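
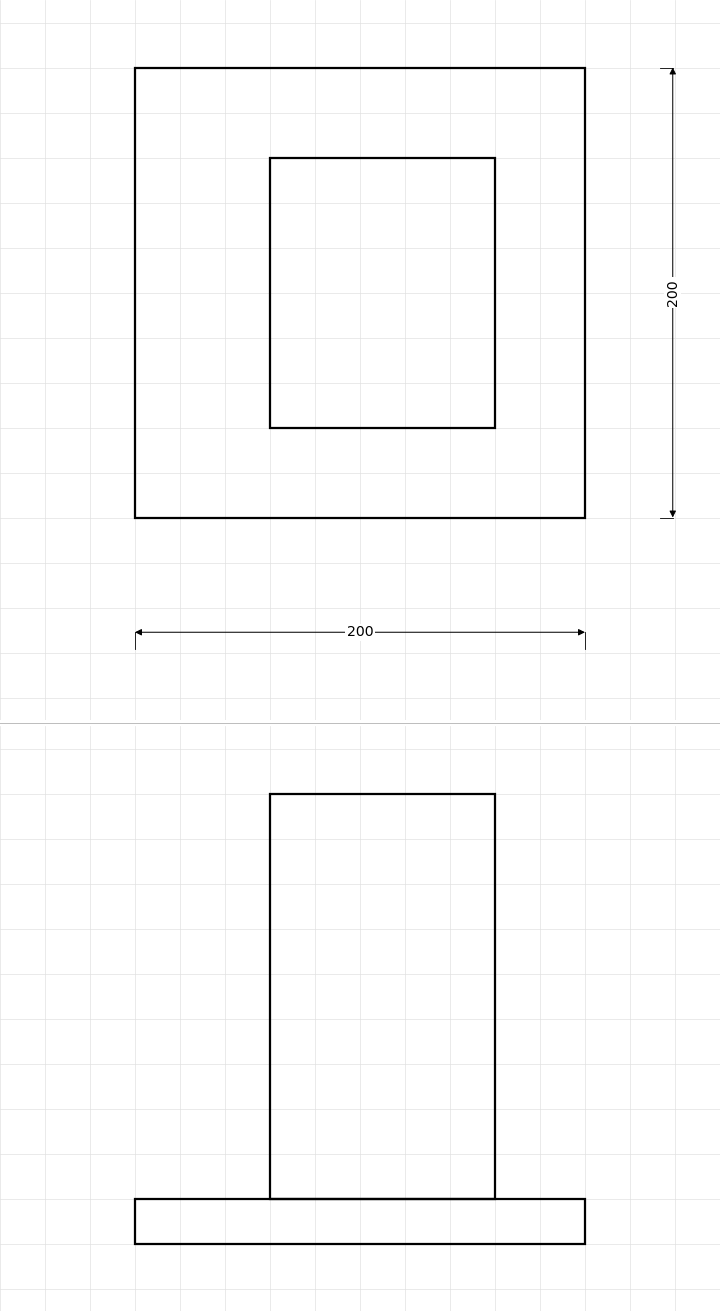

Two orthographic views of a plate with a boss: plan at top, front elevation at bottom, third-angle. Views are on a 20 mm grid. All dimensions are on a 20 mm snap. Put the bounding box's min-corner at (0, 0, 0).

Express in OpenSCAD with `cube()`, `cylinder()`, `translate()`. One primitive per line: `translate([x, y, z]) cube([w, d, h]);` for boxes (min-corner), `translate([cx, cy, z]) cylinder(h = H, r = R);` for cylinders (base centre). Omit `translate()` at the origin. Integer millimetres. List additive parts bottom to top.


cube([200, 200, 20]);
translate([60, 40, 20]) cube([100, 120, 180]);


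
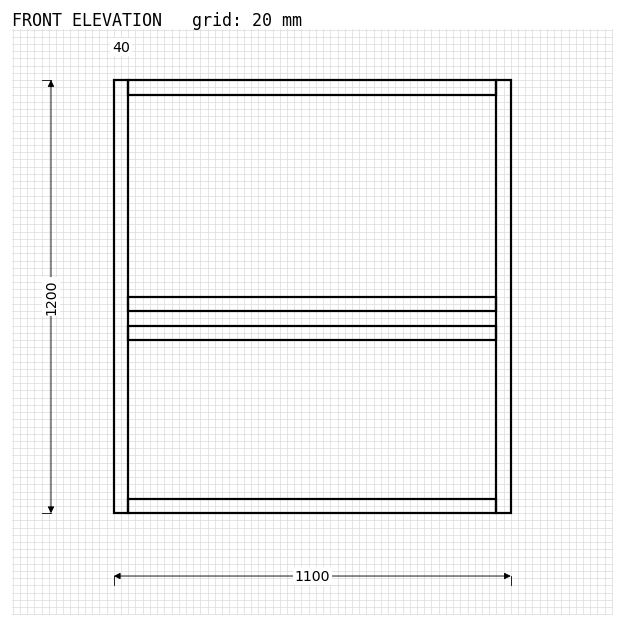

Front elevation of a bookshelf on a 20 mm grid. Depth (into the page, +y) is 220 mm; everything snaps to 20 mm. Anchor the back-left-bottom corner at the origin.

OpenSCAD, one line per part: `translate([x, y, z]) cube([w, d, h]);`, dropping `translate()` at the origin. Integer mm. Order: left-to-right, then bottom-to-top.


cube([40, 220, 1200]);
translate([40, 0, 0]) cube([1020, 220, 40]);
translate([40, 0, 480]) cube([1020, 220, 40]);
translate([40, 0, 560]) cube([1020, 220, 40]);
translate([40, 0, 1160]) cube([1020, 220, 40]);
translate([1060, 0, 0]) cube([40, 220, 1200]);


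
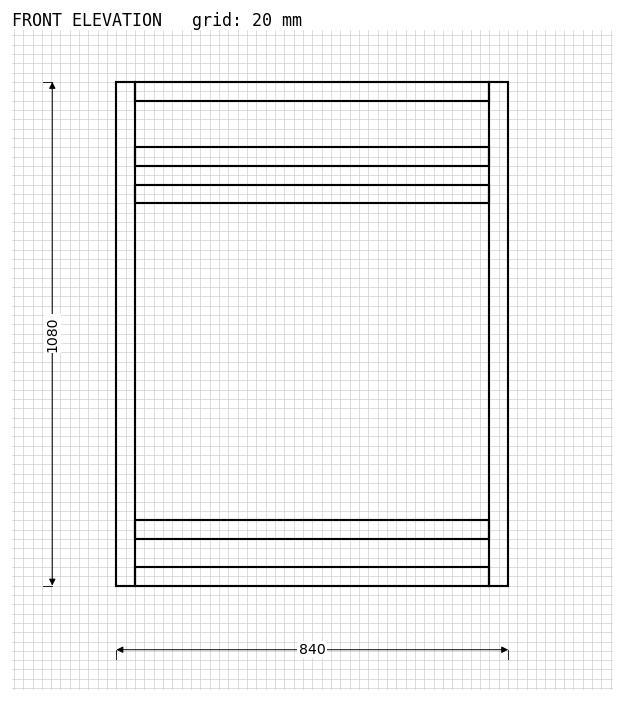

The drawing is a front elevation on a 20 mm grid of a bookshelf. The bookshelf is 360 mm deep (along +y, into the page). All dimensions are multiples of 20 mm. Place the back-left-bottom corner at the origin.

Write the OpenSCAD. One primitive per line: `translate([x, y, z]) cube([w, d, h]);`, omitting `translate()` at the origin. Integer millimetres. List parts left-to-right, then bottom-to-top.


cube([40, 360, 1080]);
translate([40, 0, 0]) cube([760, 360, 40]);
translate([40, 0, 100]) cube([760, 360, 40]);
translate([40, 0, 820]) cube([760, 360, 40]);
translate([40, 0, 900]) cube([760, 360, 40]);
translate([40, 0, 1040]) cube([760, 360, 40]);
translate([800, 0, 0]) cube([40, 360, 1080]);


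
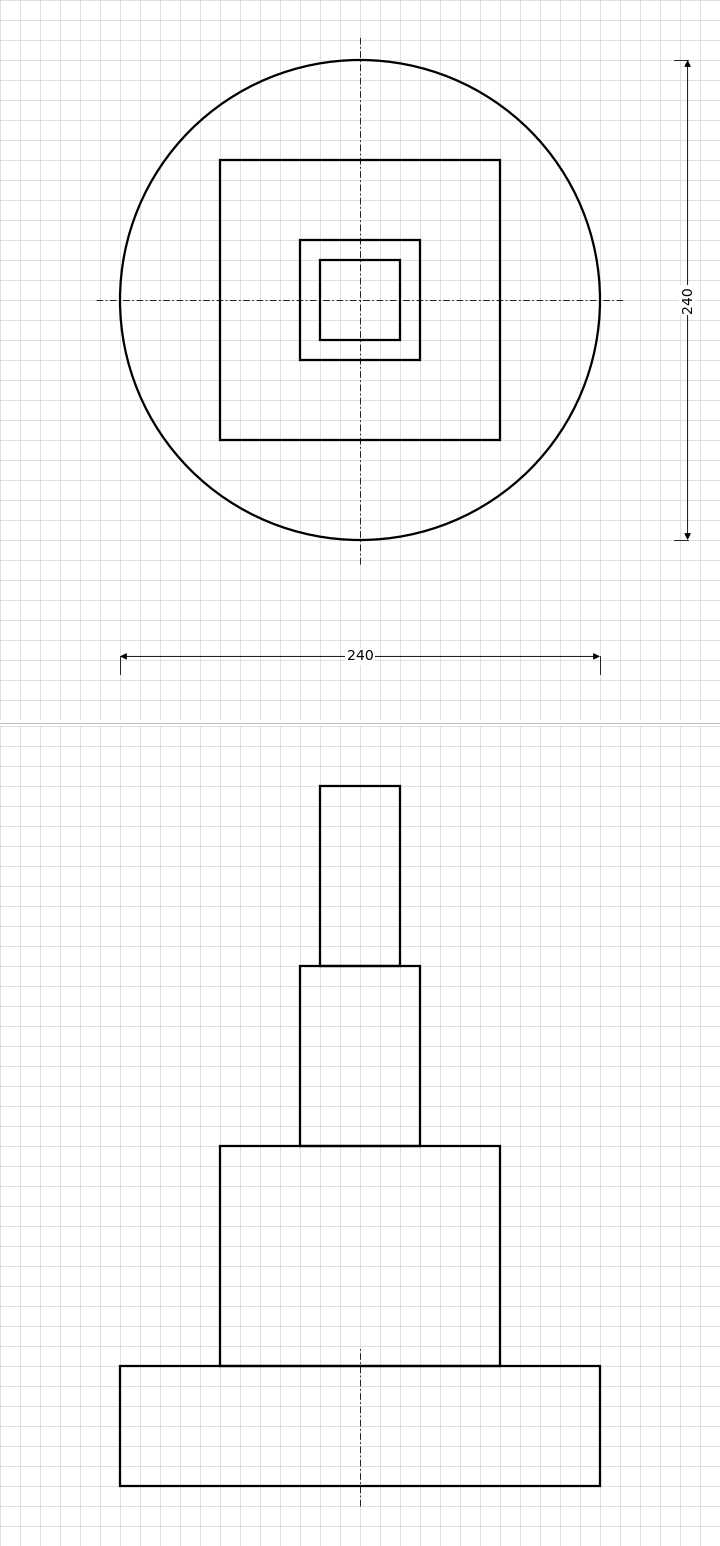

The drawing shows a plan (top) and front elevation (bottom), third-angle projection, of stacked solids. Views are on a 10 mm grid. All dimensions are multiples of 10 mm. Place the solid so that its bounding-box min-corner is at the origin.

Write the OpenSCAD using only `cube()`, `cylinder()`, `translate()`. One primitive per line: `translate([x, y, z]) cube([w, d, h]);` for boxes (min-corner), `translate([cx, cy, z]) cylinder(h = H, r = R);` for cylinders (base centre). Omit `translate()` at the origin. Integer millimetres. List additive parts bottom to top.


translate([120, 120, 0]) cylinder(h = 60, r = 120);
translate([50, 50, 60]) cube([140, 140, 110]);
translate([90, 90, 170]) cube([60, 60, 90]);
translate([100, 100, 260]) cube([40, 40, 90]);


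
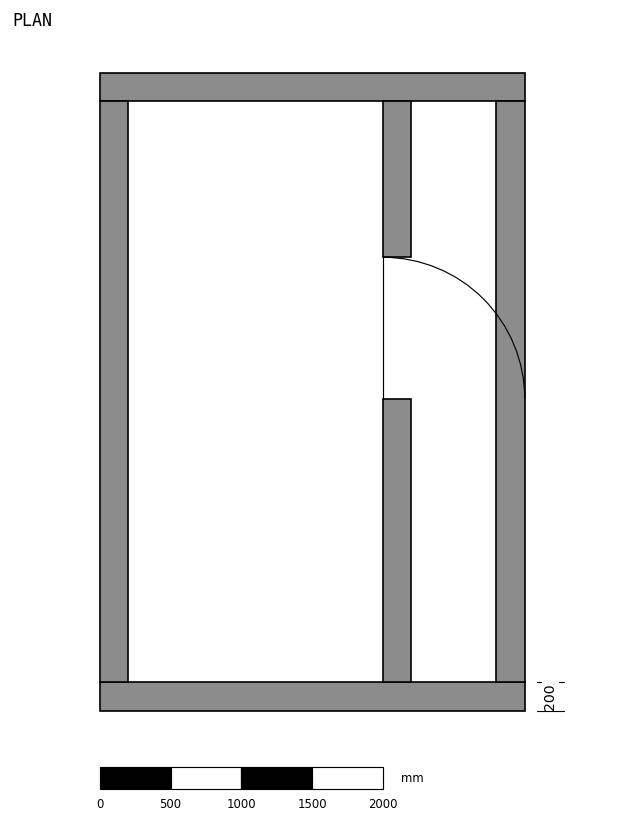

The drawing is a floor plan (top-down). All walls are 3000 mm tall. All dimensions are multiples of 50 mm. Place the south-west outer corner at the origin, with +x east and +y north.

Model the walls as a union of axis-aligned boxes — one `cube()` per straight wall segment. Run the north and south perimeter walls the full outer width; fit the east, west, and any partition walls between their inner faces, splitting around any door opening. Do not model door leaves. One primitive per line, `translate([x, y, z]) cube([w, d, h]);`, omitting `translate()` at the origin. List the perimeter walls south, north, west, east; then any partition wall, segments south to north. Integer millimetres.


cube([3000, 200, 3000]);
translate([0, 4300, 0]) cube([3000, 200, 3000]);
translate([0, 200, 0]) cube([200, 4100, 3000]);
translate([2800, 200, 0]) cube([200, 4100, 3000]);
translate([2000, 200, 0]) cube([200, 2000, 3000]);
translate([2000, 3200, 0]) cube([200, 1100, 3000]);


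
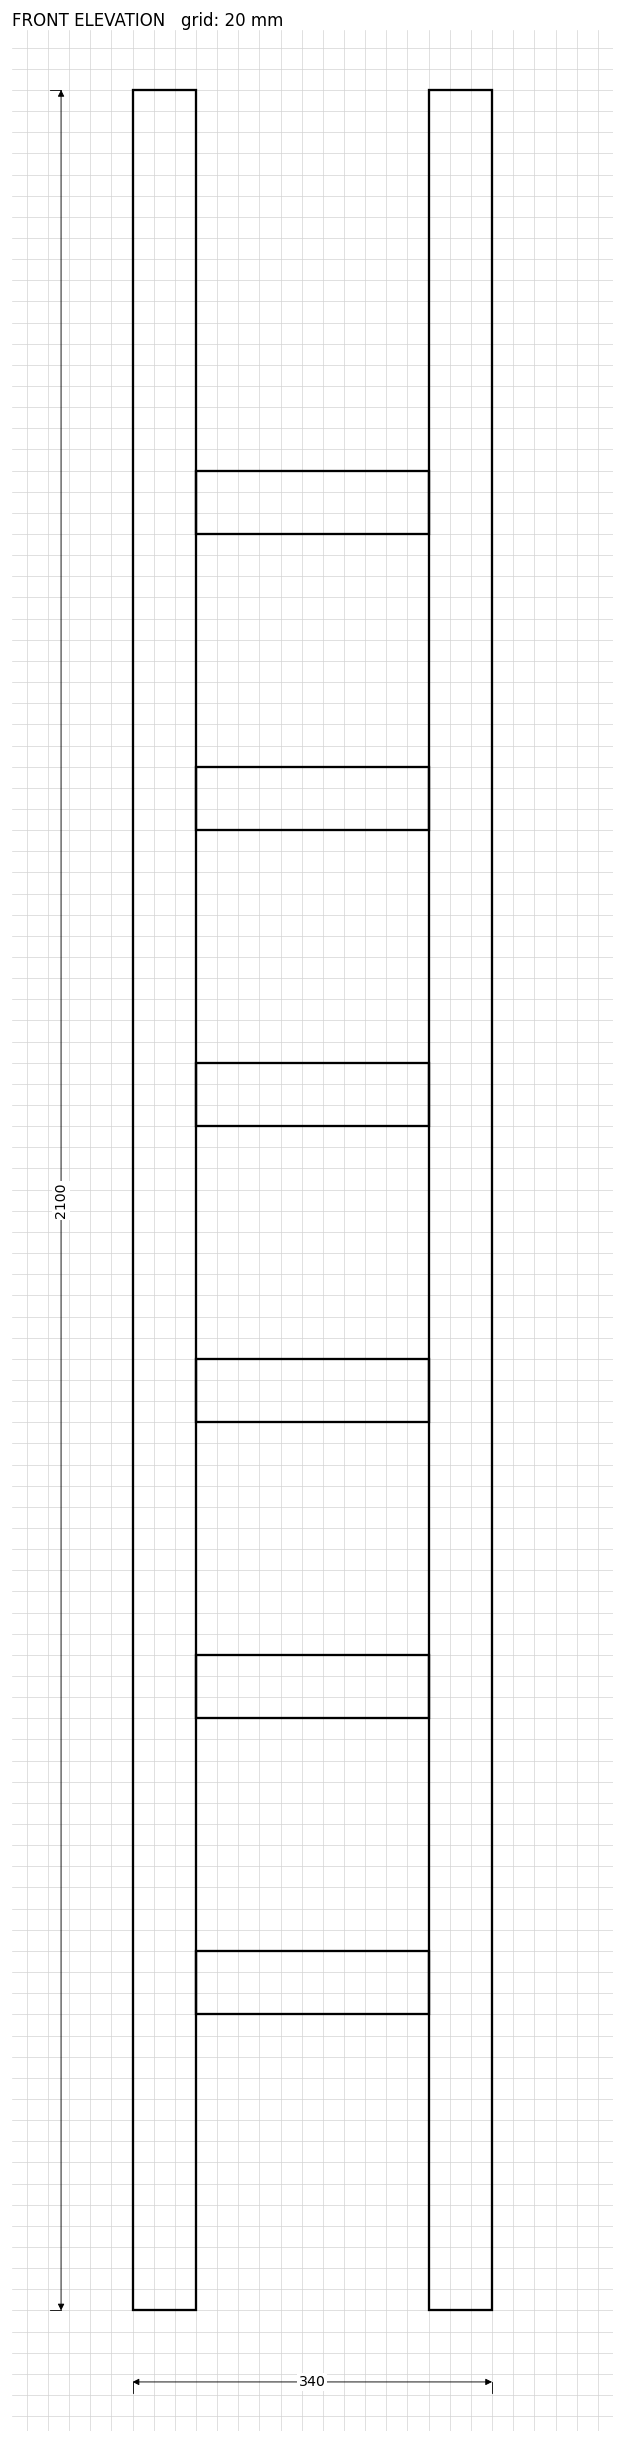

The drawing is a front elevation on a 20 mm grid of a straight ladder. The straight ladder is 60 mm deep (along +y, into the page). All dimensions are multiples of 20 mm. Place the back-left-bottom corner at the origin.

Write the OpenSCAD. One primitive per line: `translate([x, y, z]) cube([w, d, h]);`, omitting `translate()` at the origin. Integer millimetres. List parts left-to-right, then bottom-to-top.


cube([60, 60, 2100]);
translate([60, 0, 280]) cube([220, 60, 60]);
translate([60, 0, 560]) cube([220, 60, 60]);
translate([60, 0, 840]) cube([220, 60, 60]);
translate([60, 0, 1120]) cube([220, 60, 60]);
translate([60, 0, 1400]) cube([220, 60, 60]);
translate([60, 0, 1680]) cube([220, 60, 60]);
translate([280, 0, 0]) cube([60, 60, 2100]);


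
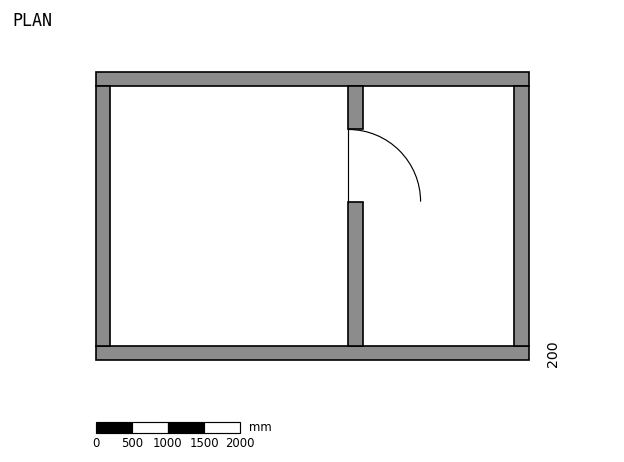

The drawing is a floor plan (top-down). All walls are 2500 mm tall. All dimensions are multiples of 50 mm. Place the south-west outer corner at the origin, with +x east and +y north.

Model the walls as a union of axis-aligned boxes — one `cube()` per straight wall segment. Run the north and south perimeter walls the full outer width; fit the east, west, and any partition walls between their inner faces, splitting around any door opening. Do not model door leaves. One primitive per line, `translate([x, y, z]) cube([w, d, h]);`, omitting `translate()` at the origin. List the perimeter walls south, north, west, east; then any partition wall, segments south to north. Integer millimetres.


cube([6000, 200, 2500]);
translate([0, 3800, 0]) cube([6000, 200, 2500]);
translate([0, 200, 0]) cube([200, 3600, 2500]);
translate([5800, 200, 0]) cube([200, 3600, 2500]);
translate([3500, 200, 0]) cube([200, 2000, 2500]);
translate([3500, 3200, 0]) cube([200, 600, 2500]);


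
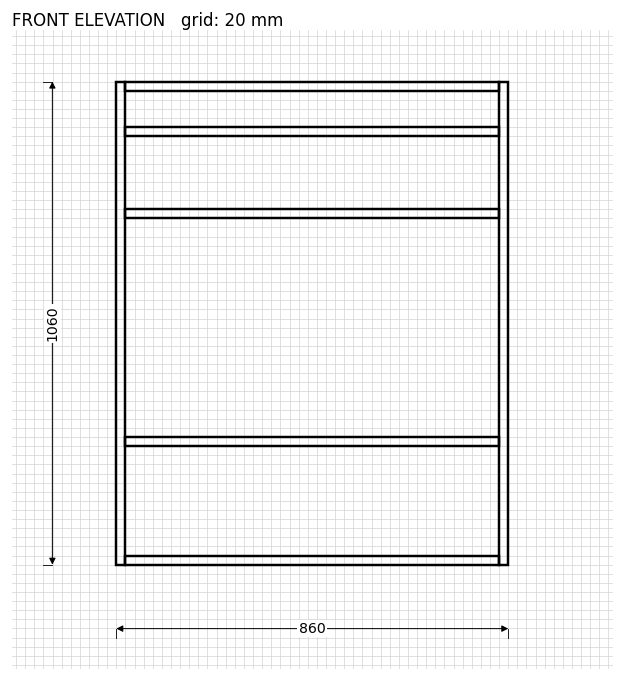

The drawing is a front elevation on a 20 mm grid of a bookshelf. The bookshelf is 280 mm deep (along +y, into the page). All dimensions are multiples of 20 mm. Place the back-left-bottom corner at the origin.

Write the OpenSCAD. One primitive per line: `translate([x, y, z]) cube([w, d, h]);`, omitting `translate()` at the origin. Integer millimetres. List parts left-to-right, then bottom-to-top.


cube([20, 280, 1060]);
translate([20, 0, 0]) cube([820, 280, 20]);
translate([20, 0, 260]) cube([820, 280, 20]);
translate([20, 0, 760]) cube([820, 280, 20]);
translate([20, 0, 940]) cube([820, 280, 20]);
translate([20, 0, 1040]) cube([820, 280, 20]);
translate([840, 0, 0]) cube([20, 280, 1060]);


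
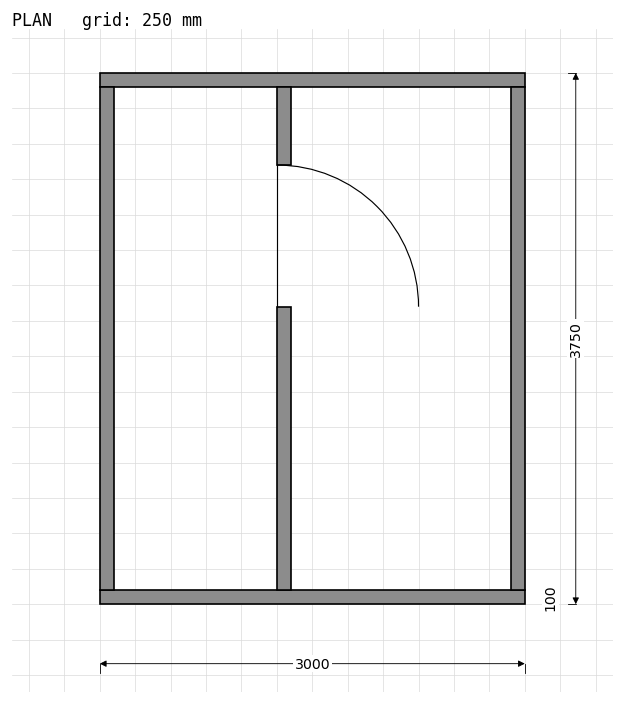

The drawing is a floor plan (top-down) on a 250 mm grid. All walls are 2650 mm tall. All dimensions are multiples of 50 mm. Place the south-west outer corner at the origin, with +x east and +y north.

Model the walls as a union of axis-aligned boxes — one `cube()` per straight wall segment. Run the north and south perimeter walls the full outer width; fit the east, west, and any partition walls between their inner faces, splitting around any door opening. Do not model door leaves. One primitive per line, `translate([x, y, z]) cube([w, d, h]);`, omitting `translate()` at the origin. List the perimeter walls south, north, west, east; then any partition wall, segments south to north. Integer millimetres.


cube([3000, 100, 2650]);
translate([0, 3650, 0]) cube([3000, 100, 2650]);
translate([0, 100, 0]) cube([100, 3550, 2650]);
translate([2900, 100, 0]) cube([100, 3550, 2650]);
translate([1250, 100, 0]) cube([100, 2000, 2650]);
translate([1250, 3100, 0]) cube([100, 550, 2650]);


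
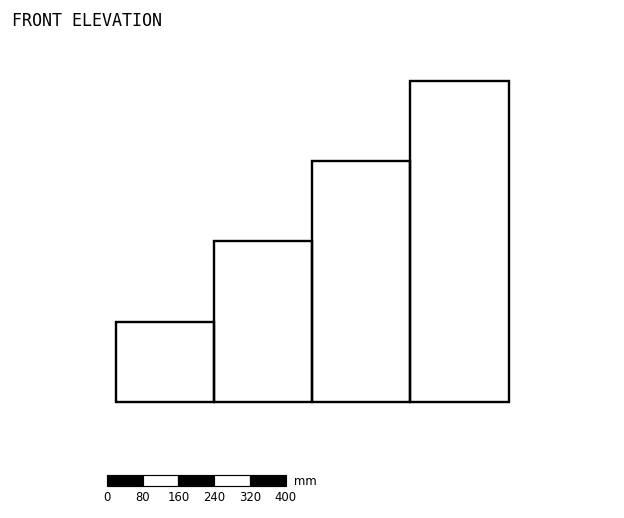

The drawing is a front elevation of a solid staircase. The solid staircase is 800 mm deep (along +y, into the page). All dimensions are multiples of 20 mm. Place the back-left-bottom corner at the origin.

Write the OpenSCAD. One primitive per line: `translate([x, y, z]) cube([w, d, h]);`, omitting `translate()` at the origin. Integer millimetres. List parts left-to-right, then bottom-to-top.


cube([220, 800, 180]);
translate([220, 0, 0]) cube([220, 800, 360]);
translate([440, 0, 0]) cube([220, 800, 540]);
translate([660, 0, 0]) cube([220, 800, 720]);


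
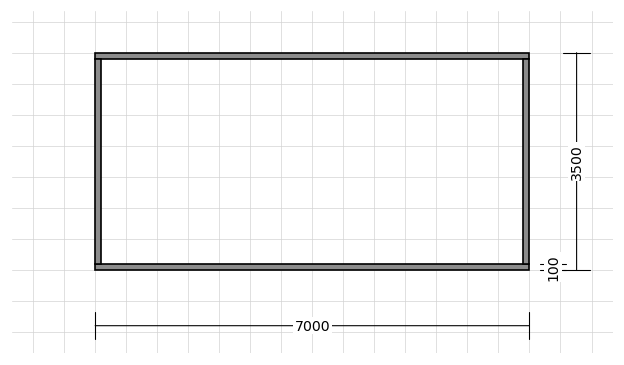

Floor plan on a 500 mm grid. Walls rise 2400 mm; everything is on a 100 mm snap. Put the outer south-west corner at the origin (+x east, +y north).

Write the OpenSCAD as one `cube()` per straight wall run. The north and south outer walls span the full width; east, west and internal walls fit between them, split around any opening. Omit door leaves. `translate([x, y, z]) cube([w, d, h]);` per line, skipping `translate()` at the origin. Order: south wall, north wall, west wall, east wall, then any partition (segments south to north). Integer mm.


cube([7000, 100, 2400]);
translate([0, 3400, 0]) cube([7000, 100, 2400]);
translate([0, 100, 0]) cube([100, 3300, 2400]);
translate([6900, 100, 0]) cube([100, 3300, 2400]);


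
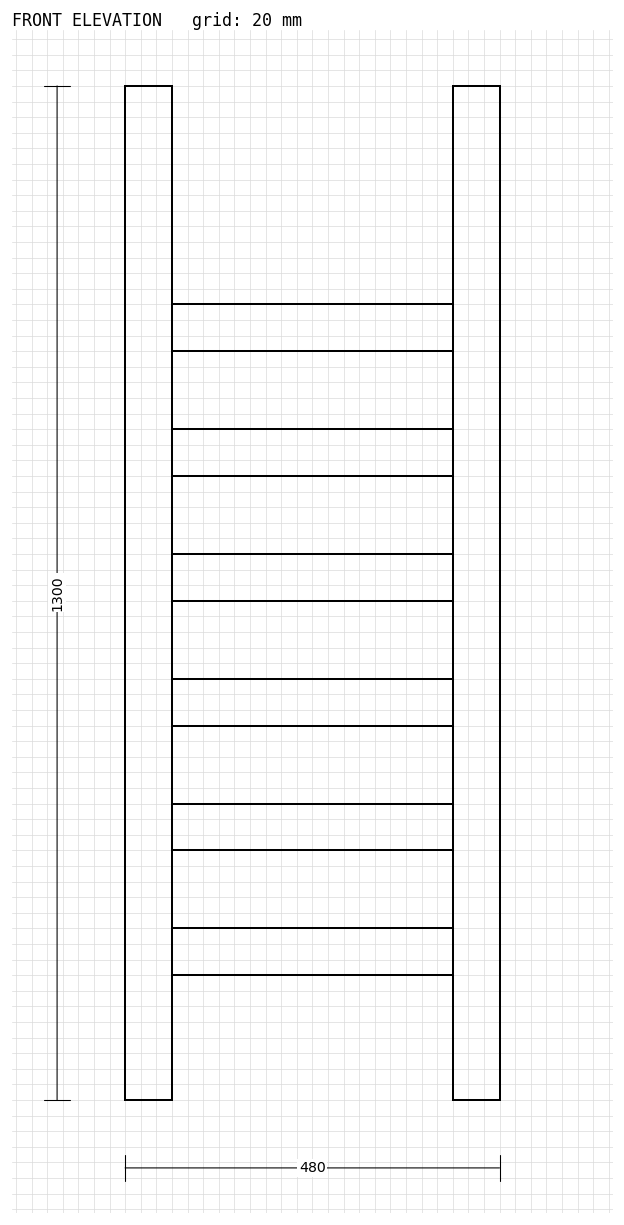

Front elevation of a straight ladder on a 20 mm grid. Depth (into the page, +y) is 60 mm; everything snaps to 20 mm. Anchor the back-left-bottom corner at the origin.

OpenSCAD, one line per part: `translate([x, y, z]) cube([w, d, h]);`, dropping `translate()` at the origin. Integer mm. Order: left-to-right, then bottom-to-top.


cube([60, 60, 1300]);
translate([60, 0, 160]) cube([360, 60, 60]);
translate([60, 0, 320]) cube([360, 60, 60]);
translate([60, 0, 480]) cube([360, 60, 60]);
translate([60, 0, 640]) cube([360, 60, 60]);
translate([60, 0, 800]) cube([360, 60, 60]);
translate([60, 0, 960]) cube([360, 60, 60]);
translate([420, 0, 0]) cube([60, 60, 1300]);


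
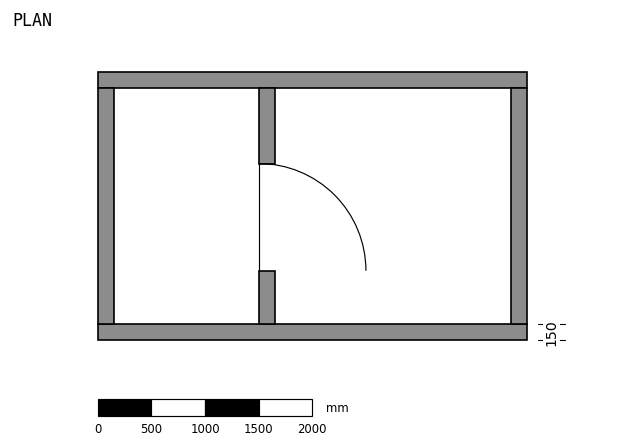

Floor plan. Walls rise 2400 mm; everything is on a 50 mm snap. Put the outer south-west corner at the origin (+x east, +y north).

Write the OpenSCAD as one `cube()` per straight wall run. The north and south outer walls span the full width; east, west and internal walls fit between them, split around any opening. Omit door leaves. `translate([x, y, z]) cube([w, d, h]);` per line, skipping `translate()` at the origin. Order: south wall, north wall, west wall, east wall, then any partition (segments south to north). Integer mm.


cube([4000, 150, 2400]);
translate([0, 2350, 0]) cube([4000, 150, 2400]);
translate([0, 150, 0]) cube([150, 2200, 2400]);
translate([3850, 150, 0]) cube([150, 2200, 2400]);
translate([1500, 150, 0]) cube([150, 500, 2400]);
translate([1500, 1650, 0]) cube([150, 700, 2400]);


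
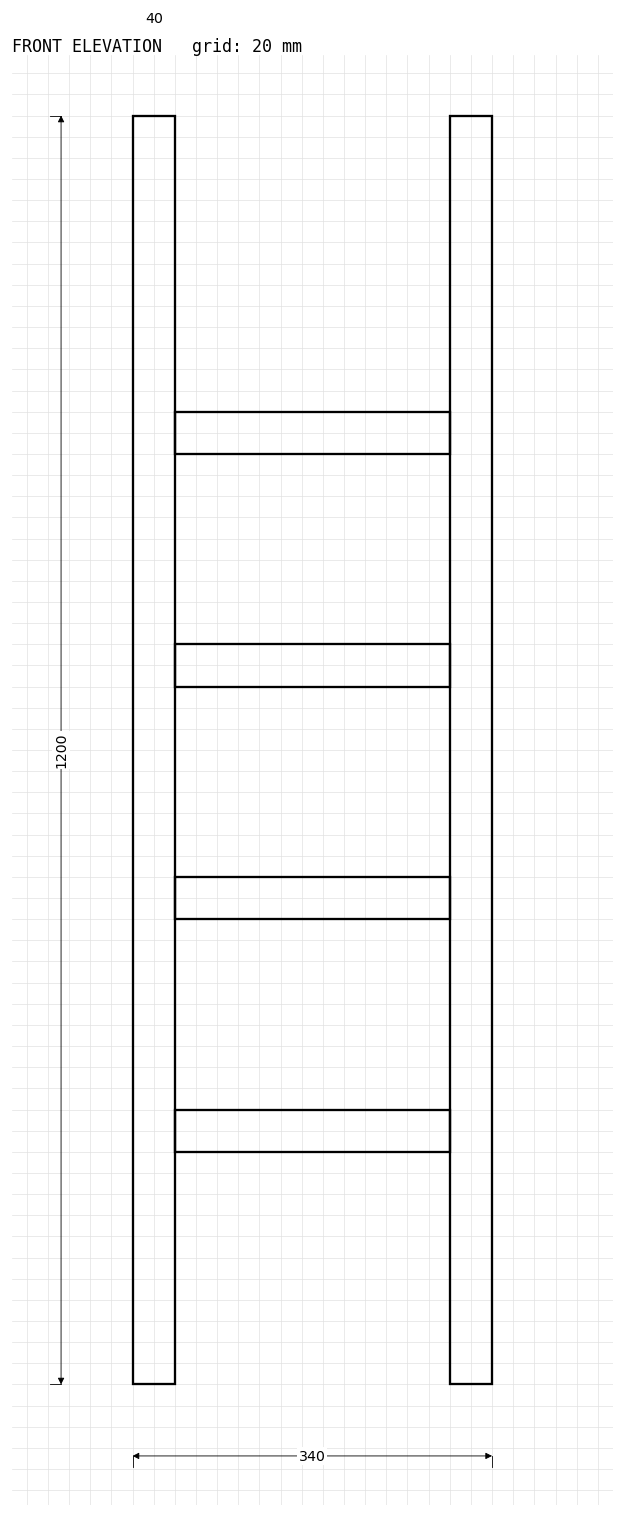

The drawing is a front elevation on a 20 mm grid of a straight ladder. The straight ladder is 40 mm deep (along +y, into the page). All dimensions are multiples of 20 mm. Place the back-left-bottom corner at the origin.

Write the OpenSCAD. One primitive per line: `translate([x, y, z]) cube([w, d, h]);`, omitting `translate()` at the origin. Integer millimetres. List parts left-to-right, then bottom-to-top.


cube([40, 40, 1200]);
translate([40, 0, 220]) cube([260, 40, 40]);
translate([40, 0, 440]) cube([260, 40, 40]);
translate([40, 0, 660]) cube([260, 40, 40]);
translate([40, 0, 880]) cube([260, 40, 40]);
translate([300, 0, 0]) cube([40, 40, 1200]);


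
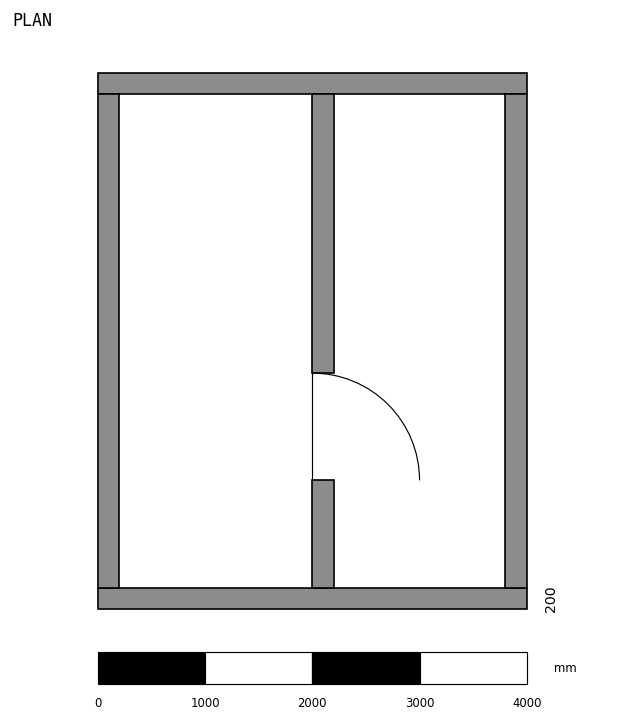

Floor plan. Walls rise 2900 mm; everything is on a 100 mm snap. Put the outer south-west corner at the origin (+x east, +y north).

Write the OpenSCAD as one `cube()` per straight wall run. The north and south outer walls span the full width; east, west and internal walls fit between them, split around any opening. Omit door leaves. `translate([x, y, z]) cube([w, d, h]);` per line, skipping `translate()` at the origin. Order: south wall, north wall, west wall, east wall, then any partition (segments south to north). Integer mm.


cube([4000, 200, 2900]);
translate([0, 4800, 0]) cube([4000, 200, 2900]);
translate([0, 200, 0]) cube([200, 4600, 2900]);
translate([3800, 200, 0]) cube([200, 4600, 2900]);
translate([2000, 200, 0]) cube([200, 1000, 2900]);
translate([2000, 2200, 0]) cube([200, 2600, 2900]);


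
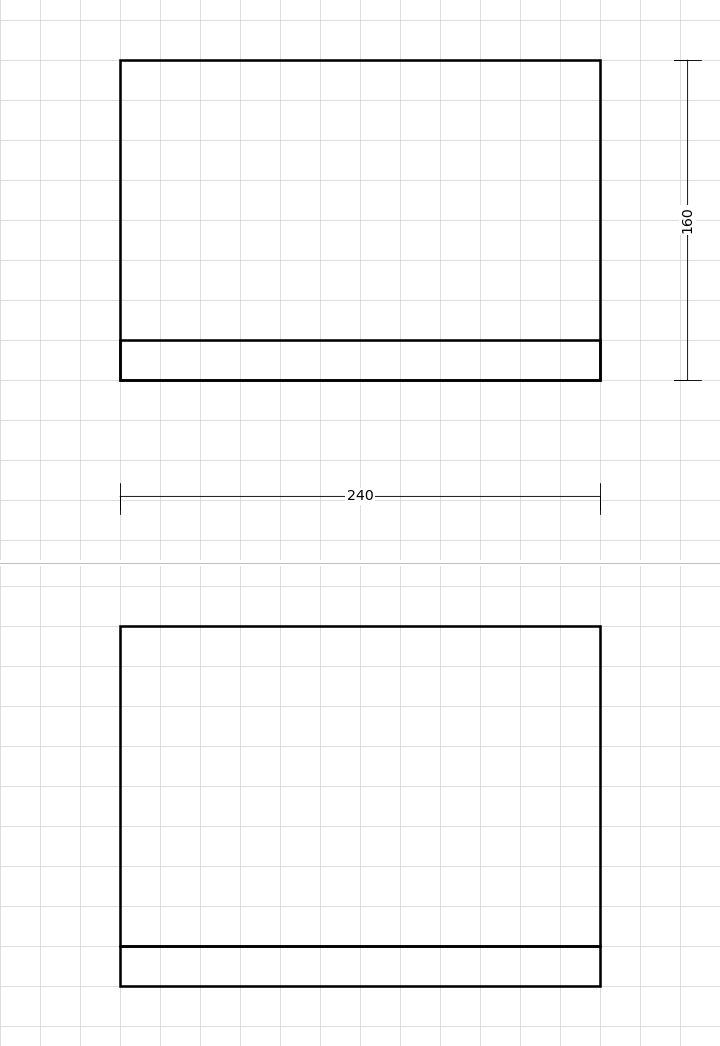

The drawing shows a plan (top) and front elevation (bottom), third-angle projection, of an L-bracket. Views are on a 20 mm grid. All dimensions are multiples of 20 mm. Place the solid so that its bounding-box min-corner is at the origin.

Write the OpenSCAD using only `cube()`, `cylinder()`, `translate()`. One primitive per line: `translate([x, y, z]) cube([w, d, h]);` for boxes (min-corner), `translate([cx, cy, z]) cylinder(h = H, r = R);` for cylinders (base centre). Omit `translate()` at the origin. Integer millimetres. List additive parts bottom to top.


cube([240, 160, 20]);
translate([0, 0, 20]) cube([240, 20, 160]);


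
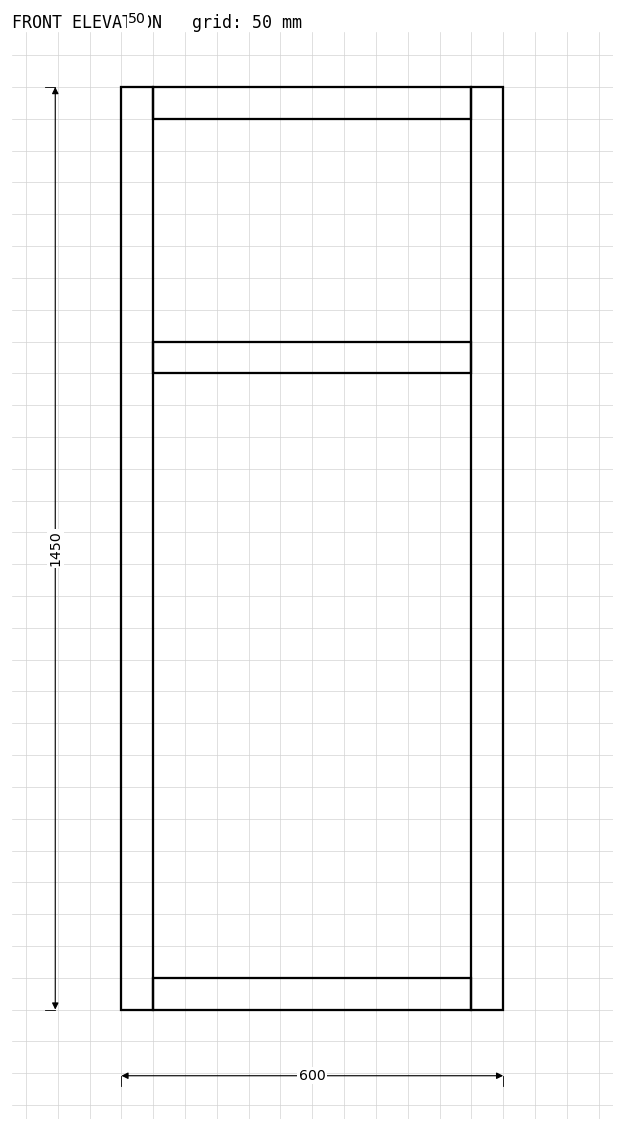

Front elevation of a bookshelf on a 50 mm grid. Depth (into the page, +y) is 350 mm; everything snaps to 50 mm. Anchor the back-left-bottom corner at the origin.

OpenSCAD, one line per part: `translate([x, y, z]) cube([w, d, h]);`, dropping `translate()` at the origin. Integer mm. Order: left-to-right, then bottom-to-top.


cube([50, 350, 1450]);
translate([50, 0, 0]) cube([500, 350, 50]);
translate([50, 0, 1000]) cube([500, 350, 50]);
translate([50, 0, 1400]) cube([500, 350, 50]);
translate([550, 0, 0]) cube([50, 350, 1450]);


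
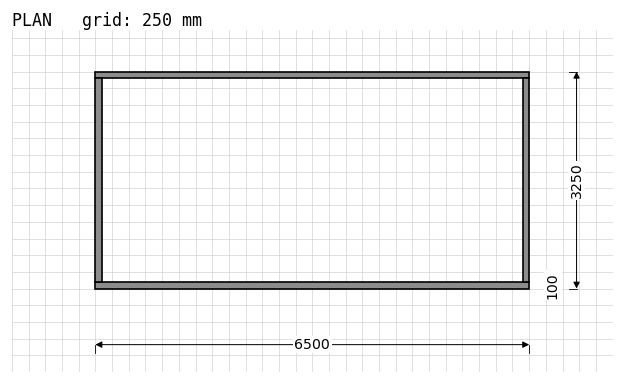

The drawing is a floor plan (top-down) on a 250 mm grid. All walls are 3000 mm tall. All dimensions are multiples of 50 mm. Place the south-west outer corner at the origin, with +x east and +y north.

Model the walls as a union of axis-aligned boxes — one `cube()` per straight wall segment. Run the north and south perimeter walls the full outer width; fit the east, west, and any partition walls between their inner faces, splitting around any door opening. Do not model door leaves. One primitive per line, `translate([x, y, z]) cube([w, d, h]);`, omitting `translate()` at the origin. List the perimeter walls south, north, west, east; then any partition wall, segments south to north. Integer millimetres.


cube([6500, 100, 3000]);
translate([0, 3150, 0]) cube([6500, 100, 3000]);
translate([0, 100, 0]) cube([100, 3050, 3000]);
translate([6400, 100, 0]) cube([100, 3050, 3000]);


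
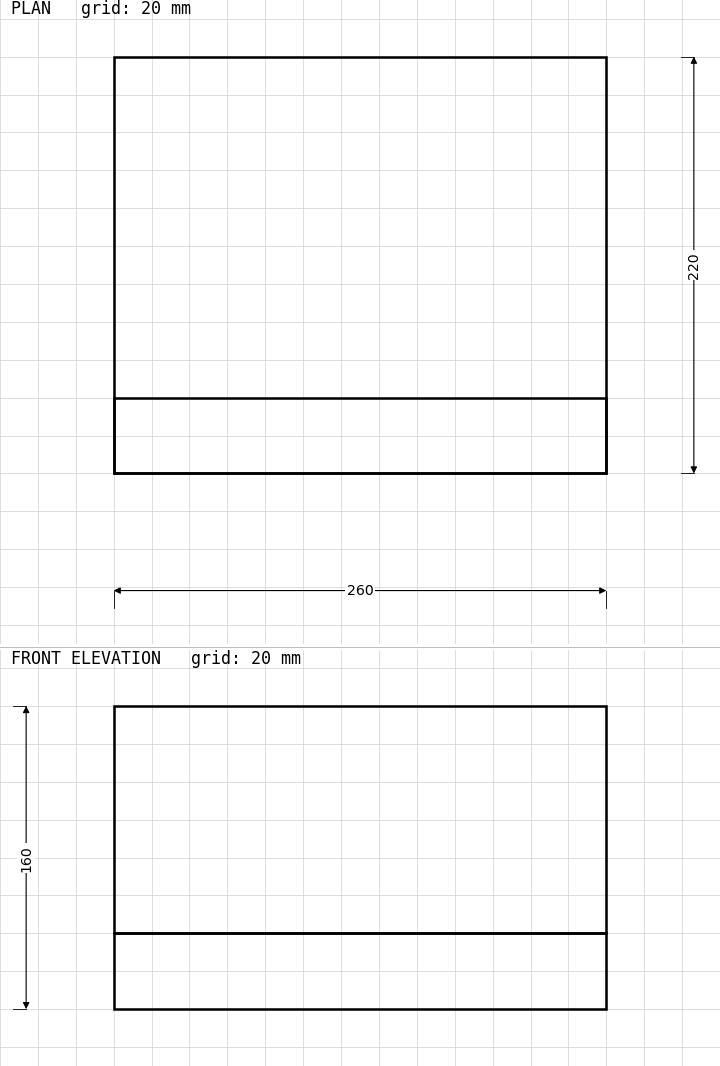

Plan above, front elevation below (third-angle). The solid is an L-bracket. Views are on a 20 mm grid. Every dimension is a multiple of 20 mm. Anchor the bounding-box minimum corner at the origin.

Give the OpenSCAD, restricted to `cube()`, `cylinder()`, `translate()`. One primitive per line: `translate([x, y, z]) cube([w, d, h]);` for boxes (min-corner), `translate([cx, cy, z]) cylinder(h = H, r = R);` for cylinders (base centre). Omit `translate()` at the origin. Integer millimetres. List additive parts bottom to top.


cube([260, 220, 40]);
translate([0, 0, 40]) cube([260, 40, 120]);


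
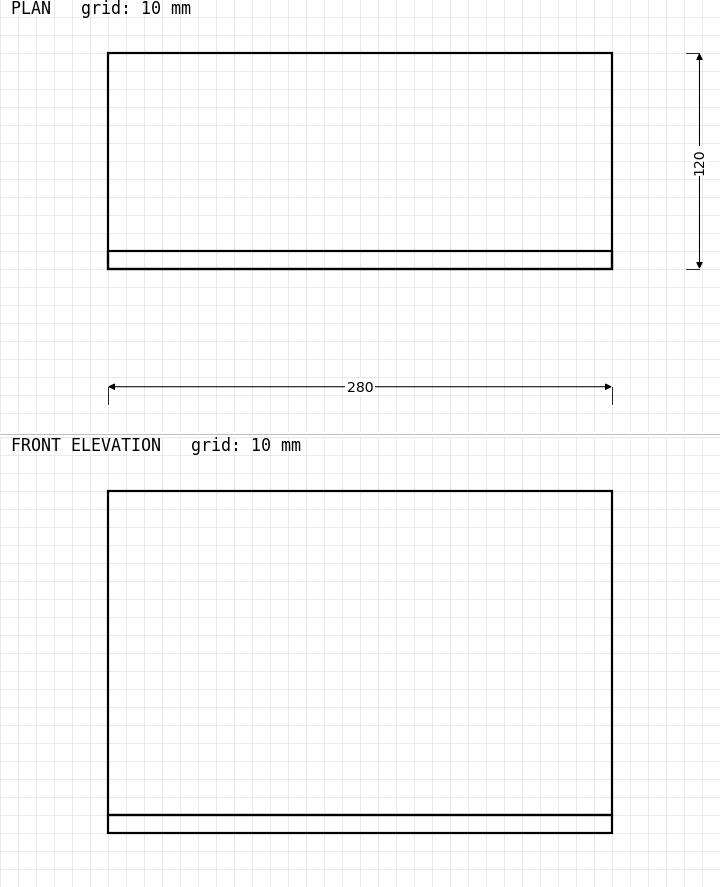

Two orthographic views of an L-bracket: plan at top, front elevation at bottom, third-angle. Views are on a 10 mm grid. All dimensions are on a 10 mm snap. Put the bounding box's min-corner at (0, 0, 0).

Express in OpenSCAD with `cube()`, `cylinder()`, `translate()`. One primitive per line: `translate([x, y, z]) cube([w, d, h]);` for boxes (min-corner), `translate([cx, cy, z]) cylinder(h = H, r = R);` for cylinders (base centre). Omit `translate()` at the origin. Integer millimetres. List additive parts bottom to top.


cube([280, 120, 10]);
translate([0, 0, 10]) cube([280, 10, 180]);


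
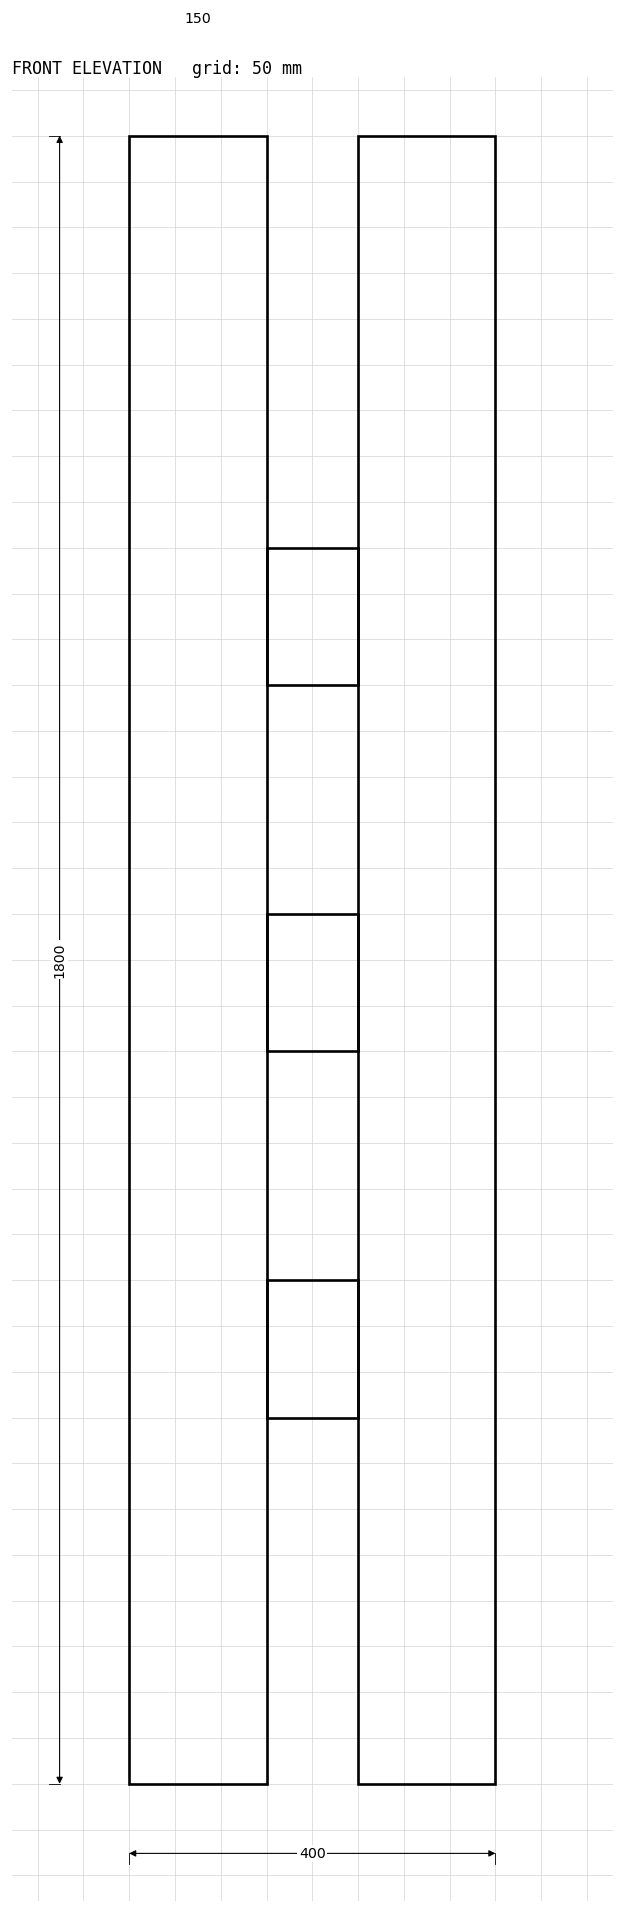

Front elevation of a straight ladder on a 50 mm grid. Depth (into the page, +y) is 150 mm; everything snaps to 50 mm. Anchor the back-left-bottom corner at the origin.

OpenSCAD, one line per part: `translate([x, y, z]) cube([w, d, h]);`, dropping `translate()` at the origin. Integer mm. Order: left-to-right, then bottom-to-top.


cube([150, 150, 1800]);
translate([150, 0, 400]) cube([100, 150, 150]);
translate([150, 0, 800]) cube([100, 150, 150]);
translate([150, 0, 1200]) cube([100, 150, 150]);
translate([250, 0, 0]) cube([150, 150, 1800]);


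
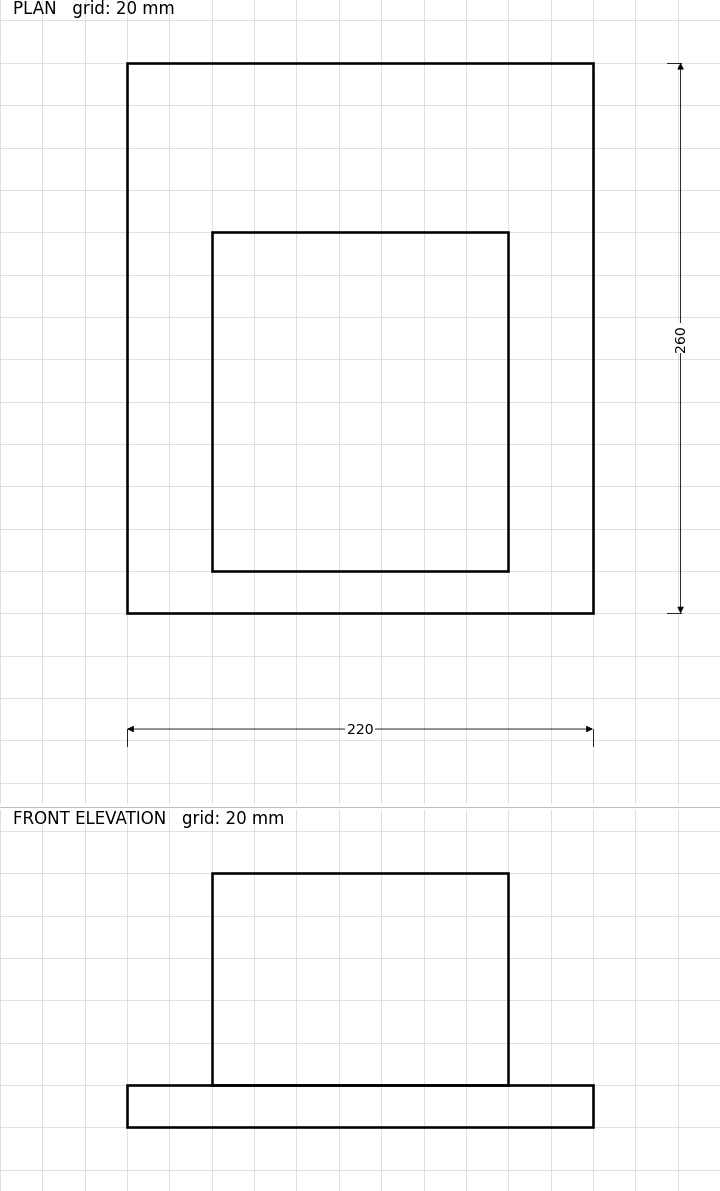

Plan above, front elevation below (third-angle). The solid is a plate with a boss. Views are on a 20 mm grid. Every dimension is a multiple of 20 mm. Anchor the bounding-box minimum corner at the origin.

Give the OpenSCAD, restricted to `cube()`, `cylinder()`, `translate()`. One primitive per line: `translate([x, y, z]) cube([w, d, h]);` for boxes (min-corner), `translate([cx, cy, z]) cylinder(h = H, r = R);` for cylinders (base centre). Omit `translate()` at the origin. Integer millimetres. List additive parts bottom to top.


cube([220, 260, 20]);
translate([40, 20, 20]) cube([140, 160, 100]);


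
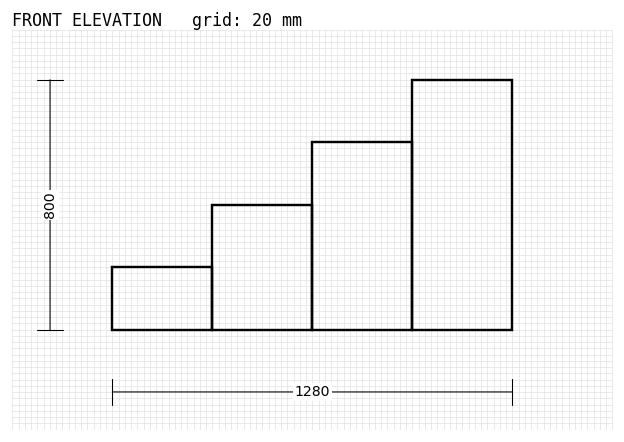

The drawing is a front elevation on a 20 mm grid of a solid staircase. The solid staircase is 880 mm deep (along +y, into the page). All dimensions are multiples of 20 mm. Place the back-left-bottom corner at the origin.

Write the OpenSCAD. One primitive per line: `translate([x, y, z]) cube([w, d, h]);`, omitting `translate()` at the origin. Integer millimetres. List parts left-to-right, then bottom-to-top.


cube([320, 880, 200]);
translate([320, 0, 0]) cube([320, 880, 400]);
translate([640, 0, 0]) cube([320, 880, 600]);
translate([960, 0, 0]) cube([320, 880, 800]);


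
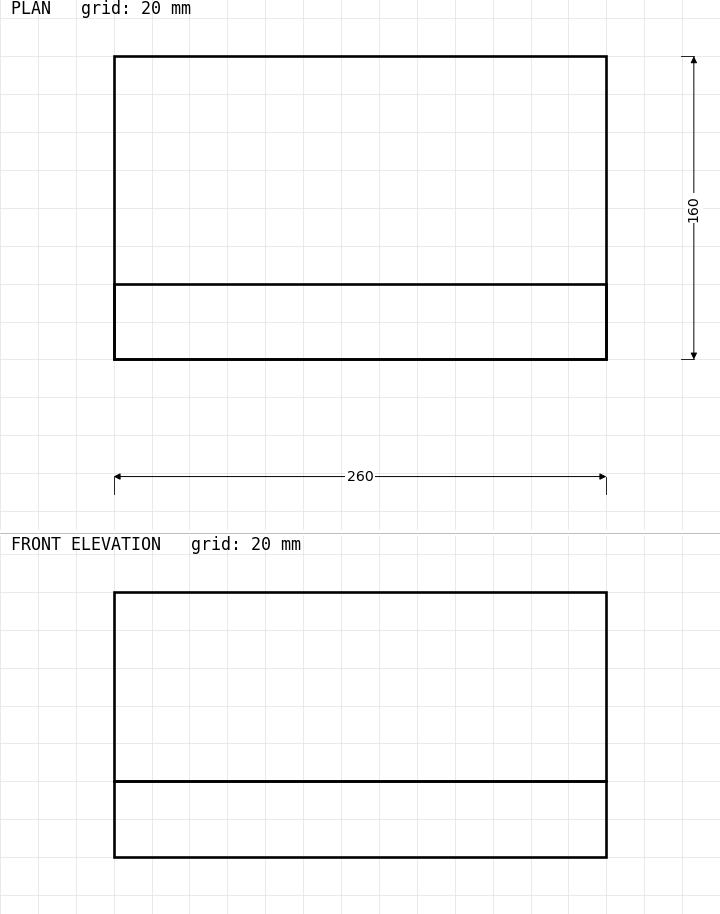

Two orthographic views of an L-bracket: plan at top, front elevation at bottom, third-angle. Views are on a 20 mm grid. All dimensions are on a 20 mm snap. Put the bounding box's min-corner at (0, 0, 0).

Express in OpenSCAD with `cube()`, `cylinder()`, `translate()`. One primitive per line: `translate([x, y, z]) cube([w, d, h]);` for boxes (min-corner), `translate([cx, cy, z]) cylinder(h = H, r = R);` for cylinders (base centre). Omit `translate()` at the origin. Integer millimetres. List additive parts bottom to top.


cube([260, 160, 40]);
translate([0, 0, 40]) cube([260, 40, 100]);


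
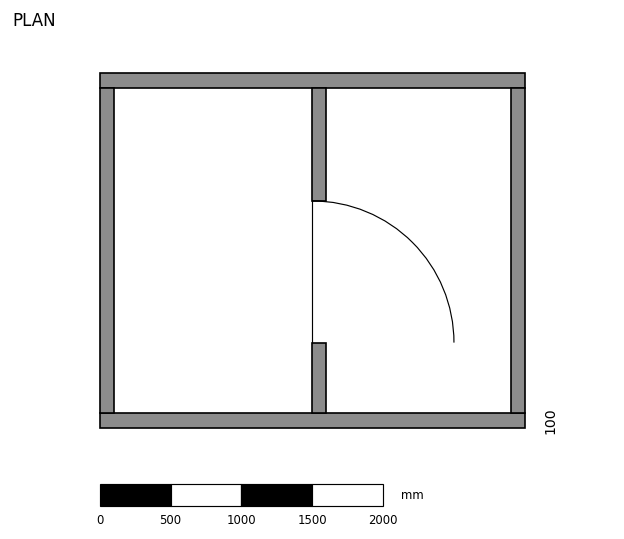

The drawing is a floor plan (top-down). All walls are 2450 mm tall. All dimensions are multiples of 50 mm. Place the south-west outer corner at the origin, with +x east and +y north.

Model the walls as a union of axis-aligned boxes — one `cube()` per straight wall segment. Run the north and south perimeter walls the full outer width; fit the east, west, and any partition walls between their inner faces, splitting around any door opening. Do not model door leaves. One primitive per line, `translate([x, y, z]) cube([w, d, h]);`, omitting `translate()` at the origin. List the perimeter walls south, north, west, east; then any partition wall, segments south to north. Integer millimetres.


cube([3000, 100, 2450]);
translate([0, 2400, 0]) cube([3000, 100, 2450]);
translate([0, 100, 0]) cube([100, 2300, 2450]);
translate([2900, 100, 0]) cube([100, 2300, 2450]);
translate([1500, 100, 0]) cube([100, 500, 2450]);
translate([1500, 1600, 0]) cube([100, 800, 2450]);


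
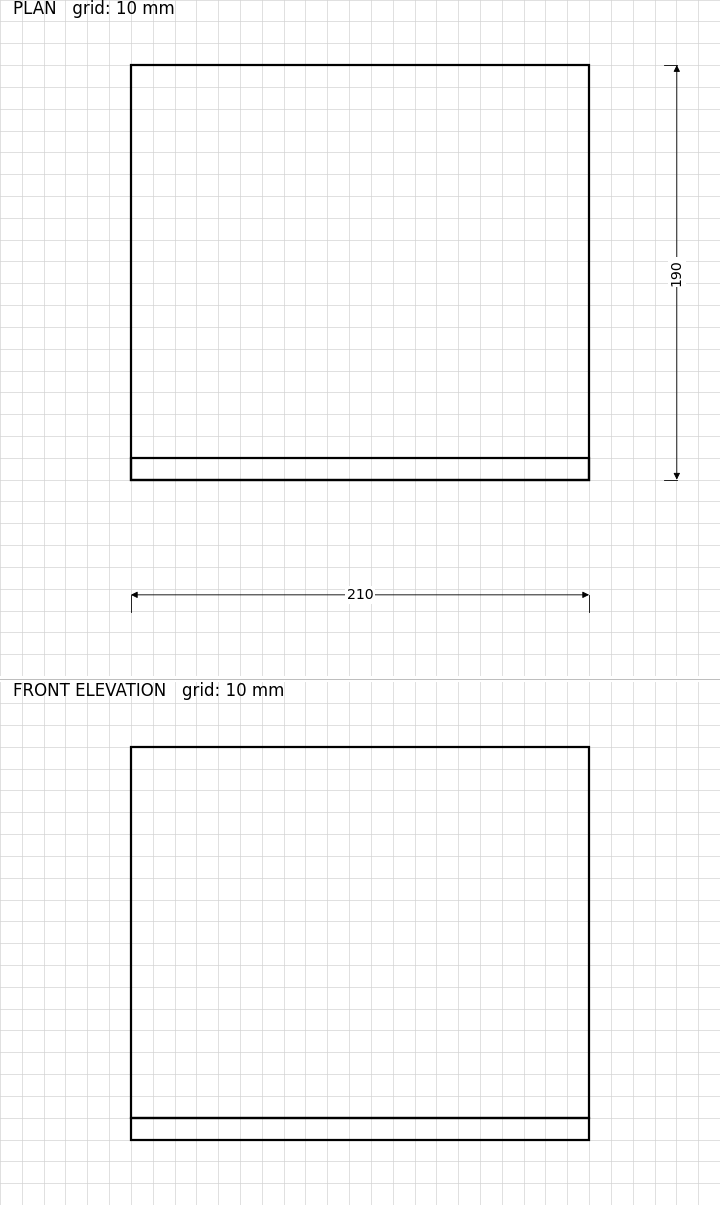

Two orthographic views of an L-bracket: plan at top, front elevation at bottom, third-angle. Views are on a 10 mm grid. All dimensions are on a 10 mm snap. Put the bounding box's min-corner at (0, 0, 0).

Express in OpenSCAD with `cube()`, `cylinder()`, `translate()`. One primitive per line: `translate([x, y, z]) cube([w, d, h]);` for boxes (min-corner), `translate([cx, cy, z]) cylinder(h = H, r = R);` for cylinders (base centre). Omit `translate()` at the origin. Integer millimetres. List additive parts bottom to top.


cube([210, 190, 10]);
translate([0, 0, 10]) cube([210, 10, 170]);


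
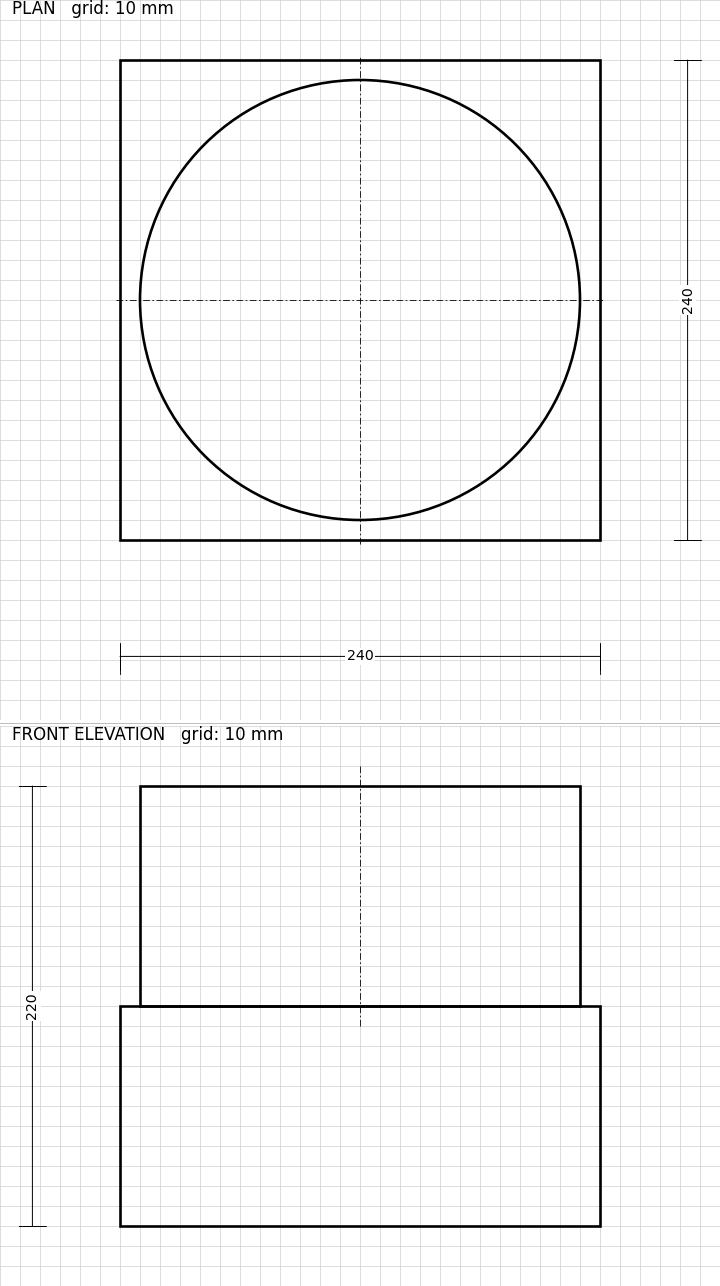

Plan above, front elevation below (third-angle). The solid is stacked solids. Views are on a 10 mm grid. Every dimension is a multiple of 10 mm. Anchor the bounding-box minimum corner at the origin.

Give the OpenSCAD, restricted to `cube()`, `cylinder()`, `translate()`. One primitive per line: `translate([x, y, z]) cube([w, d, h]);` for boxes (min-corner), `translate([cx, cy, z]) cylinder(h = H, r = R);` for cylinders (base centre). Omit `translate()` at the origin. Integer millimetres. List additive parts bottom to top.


cube([240, 240, 110]);
translate([120, 120, 110]) cylinder(h = 110, r = 110);


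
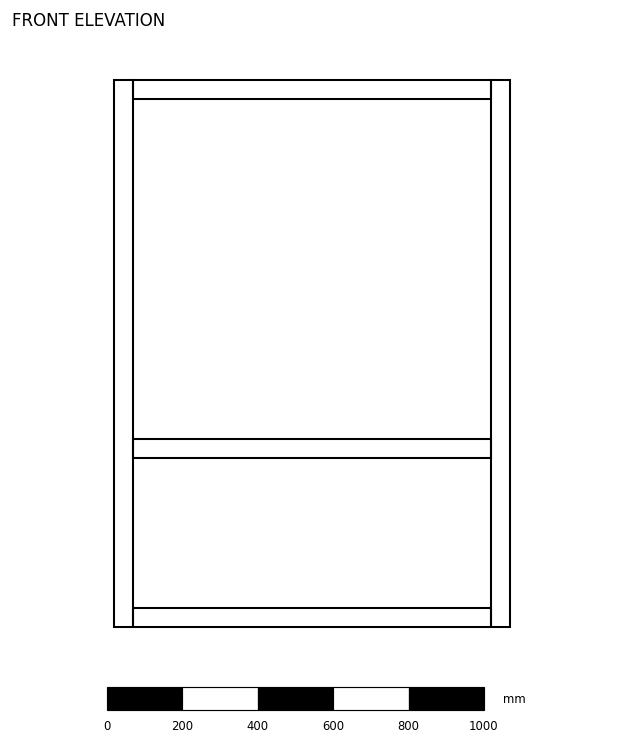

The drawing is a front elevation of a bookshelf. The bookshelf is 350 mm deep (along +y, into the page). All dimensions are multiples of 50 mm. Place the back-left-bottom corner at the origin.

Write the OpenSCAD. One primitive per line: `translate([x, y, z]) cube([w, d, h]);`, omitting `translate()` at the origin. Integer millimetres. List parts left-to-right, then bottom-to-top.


cube([50, 350, 1450]);
translate([50, 0, 0]) cube([950, 350, 50]);
translate([50, 0, 450]) cube([950, 350, 50]);
translate([50, 0, 1400]) cube([950, 350, 50]);
translate([1000, 0, 0]) cube([50, 350, 1450]);


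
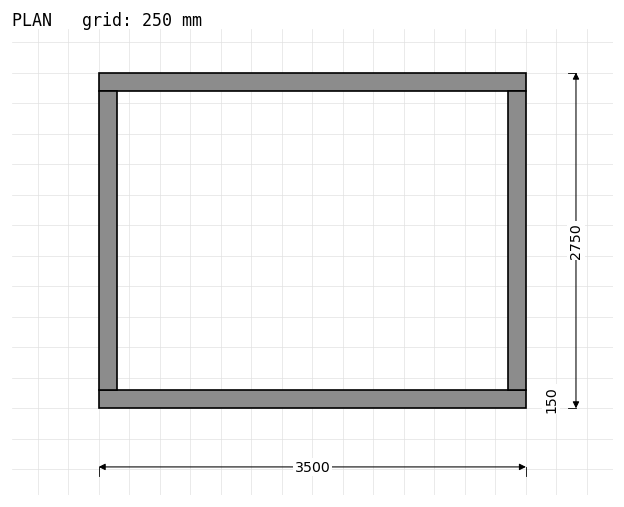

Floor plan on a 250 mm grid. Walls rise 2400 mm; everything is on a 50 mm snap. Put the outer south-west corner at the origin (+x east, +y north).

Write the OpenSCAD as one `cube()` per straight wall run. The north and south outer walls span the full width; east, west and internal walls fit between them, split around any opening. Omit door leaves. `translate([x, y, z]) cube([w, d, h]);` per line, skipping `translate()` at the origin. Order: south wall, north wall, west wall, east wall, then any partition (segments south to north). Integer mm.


cube([3500, 150, 2400]);
translate([0, 2600, 0]) cube([3500, 150, 2400]);
translate([0, 150, 0]) cube([150, 2450, 2400]);
translate([3350, 150, 0]) cube([150, 2450, 2400]);


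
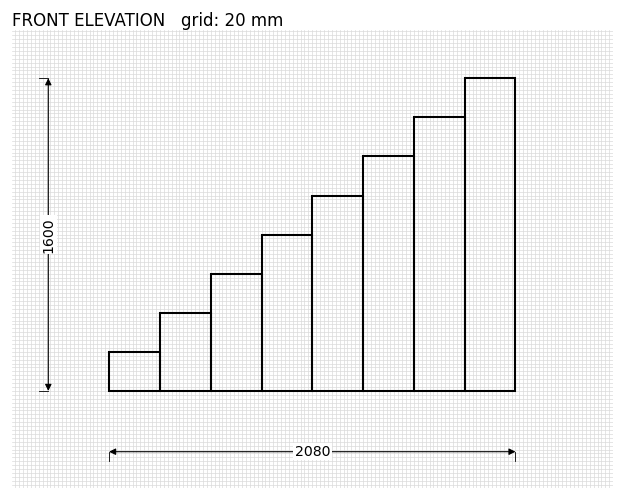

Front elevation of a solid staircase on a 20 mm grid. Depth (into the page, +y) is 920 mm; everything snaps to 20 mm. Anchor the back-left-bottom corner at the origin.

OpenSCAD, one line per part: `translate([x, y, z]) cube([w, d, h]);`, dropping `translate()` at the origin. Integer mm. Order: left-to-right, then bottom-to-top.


cube([260, 920, 200]);
translate([260, 0, 0]) cube([260, 920, 400]);
translate([520, 0, 0]) cube([260, 920, 600]);
translate([780, 0, 0]) cube([260, 920, 800]);
translate([1040, 0, 0]) cube([260, 920, 1000]);
translate([1300, 0, 0]) cube([260, 920, 1200]);
translate([1560, 0, 0]) cube([260, 920, 1400]);
translate([1820, 0, 0]) cube([260, 920, 1600]);


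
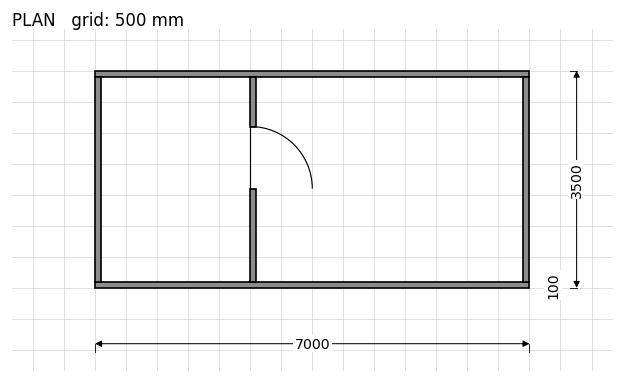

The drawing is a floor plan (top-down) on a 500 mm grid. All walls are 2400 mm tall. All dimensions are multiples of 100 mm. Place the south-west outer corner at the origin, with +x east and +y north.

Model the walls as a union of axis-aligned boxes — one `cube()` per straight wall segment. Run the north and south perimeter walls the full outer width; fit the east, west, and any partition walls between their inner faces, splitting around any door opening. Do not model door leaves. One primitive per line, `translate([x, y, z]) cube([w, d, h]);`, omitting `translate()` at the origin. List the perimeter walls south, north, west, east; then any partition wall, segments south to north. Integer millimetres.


cube([7000, 100, 2400]);
translate([0, 3400, 0]) cube([7000, 100, 2400]);
translate([0, 100, 0]) cube([100, 3300, 2400]);
translate([6900, 100, 0]) cube([100, 3300, 2400]);
translate([2500, 100, 0]) cube([100, 1500, 2400]);
translate([2500, 2600, 0]) cube([100, 800, 2400]);


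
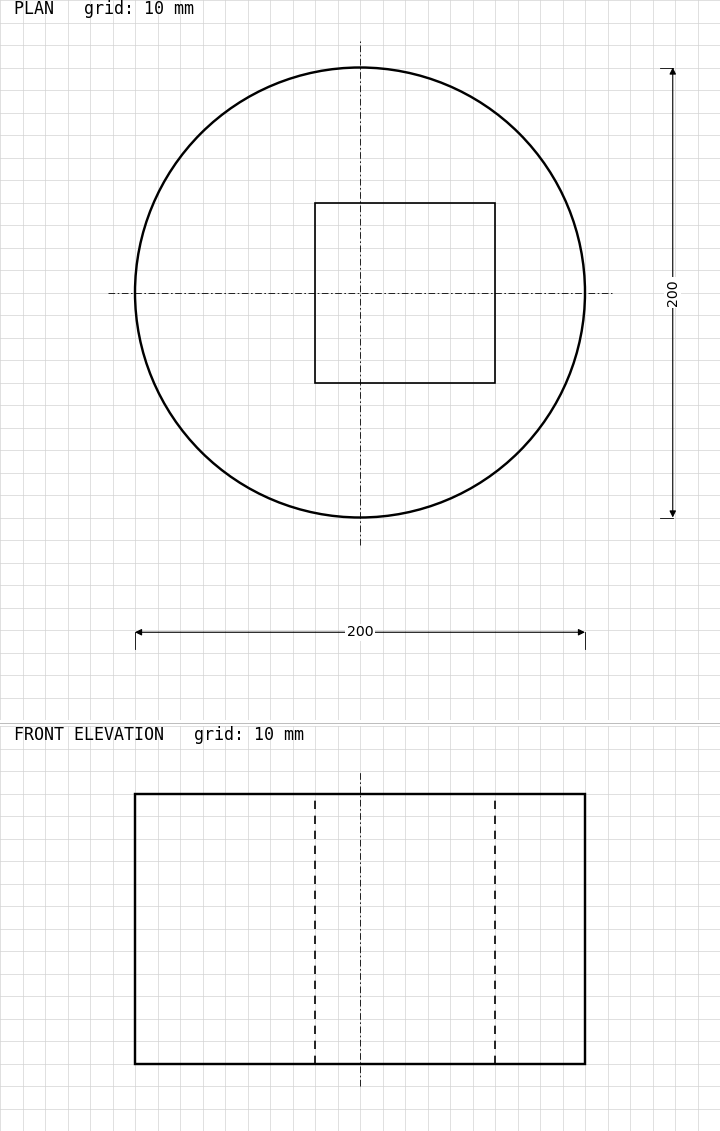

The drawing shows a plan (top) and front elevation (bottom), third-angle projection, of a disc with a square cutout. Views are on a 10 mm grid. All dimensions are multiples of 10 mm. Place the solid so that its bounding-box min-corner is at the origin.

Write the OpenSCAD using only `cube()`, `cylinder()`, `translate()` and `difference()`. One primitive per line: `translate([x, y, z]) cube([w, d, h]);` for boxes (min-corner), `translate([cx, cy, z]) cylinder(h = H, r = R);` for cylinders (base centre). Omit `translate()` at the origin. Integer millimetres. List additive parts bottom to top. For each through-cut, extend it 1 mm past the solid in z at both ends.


difference() {
  translate([100, 100, 0]) cylinder(h = 120, r = 100);
  translate([80, 60, -1]) cube([80, 80, 122]);
}


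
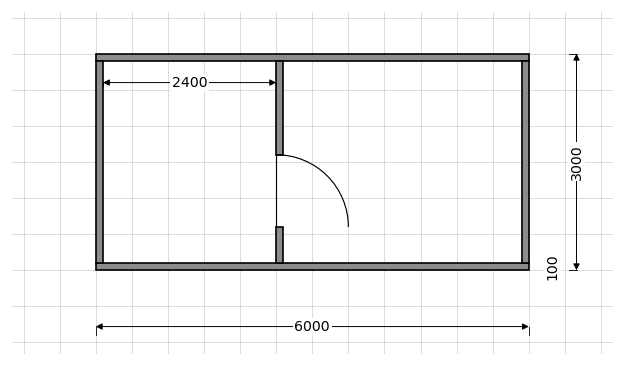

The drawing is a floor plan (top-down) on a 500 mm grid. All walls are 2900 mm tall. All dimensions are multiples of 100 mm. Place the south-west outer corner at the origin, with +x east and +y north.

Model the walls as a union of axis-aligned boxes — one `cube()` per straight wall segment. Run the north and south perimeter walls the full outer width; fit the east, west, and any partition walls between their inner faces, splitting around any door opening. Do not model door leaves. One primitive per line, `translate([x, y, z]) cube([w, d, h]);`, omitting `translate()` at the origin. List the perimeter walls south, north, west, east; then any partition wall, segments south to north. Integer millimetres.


cube([6000, 100, 2900]);
translate([0, 2900, 0]) cube([6000, 100, 2900]);
translate([0, 100, 0]) cube([100, 2800, 2900]);
translate([5900, 100, 0]) cube([100, 2800, 2900]);
translate([2500, 100, 0]) cube([100, 500, 2900]);
translate([2500, 1600, 0]) cube([100, 1300, 2900]);


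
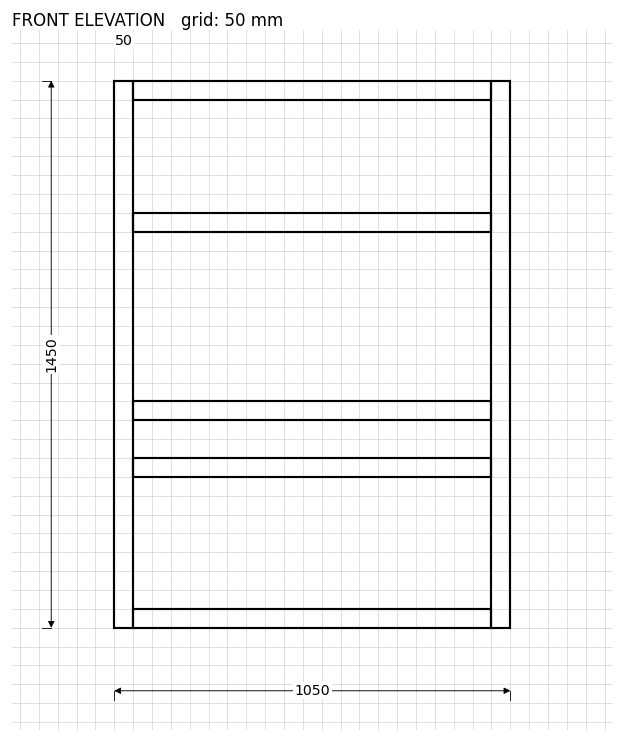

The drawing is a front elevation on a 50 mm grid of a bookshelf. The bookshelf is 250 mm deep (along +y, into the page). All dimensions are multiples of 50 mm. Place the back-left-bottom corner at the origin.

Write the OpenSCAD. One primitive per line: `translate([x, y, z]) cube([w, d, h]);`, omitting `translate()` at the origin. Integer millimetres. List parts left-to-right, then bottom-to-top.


cube([50, 250, 1450]);
translate([50, 0, 0]) cube([950, 250, 50]);
translate([50, 0, 400]) cube([950, 250, 50]);
translate([50, 0, 550]) cube([950, 250, 50]);
translate([50, 0, 1050]) cube([950, 250, 50]);
translate([50, 0, 1400]) cube([950, 250, 50]);
translate([1000, 0, 0]) cube([50, 250, 1450]);


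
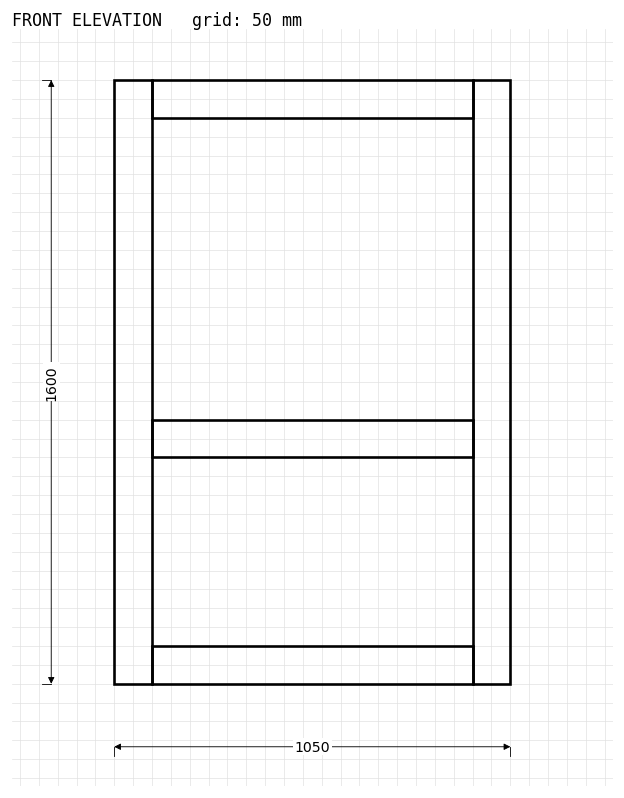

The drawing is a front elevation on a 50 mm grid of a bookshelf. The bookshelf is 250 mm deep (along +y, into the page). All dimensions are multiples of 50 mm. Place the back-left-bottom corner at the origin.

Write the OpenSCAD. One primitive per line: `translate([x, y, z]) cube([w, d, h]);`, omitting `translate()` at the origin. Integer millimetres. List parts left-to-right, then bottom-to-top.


cube([100, 250, 1600]);
translate([100, 0, 0]) cube([850, 250, 100]);
translate([100, 0, 600]) cube([850, 250, 100]);
translate([100, 0, 1500]) cube([850, 250, 100]);
translate([950, 0, 0]) cube([100, 250, 1600]);


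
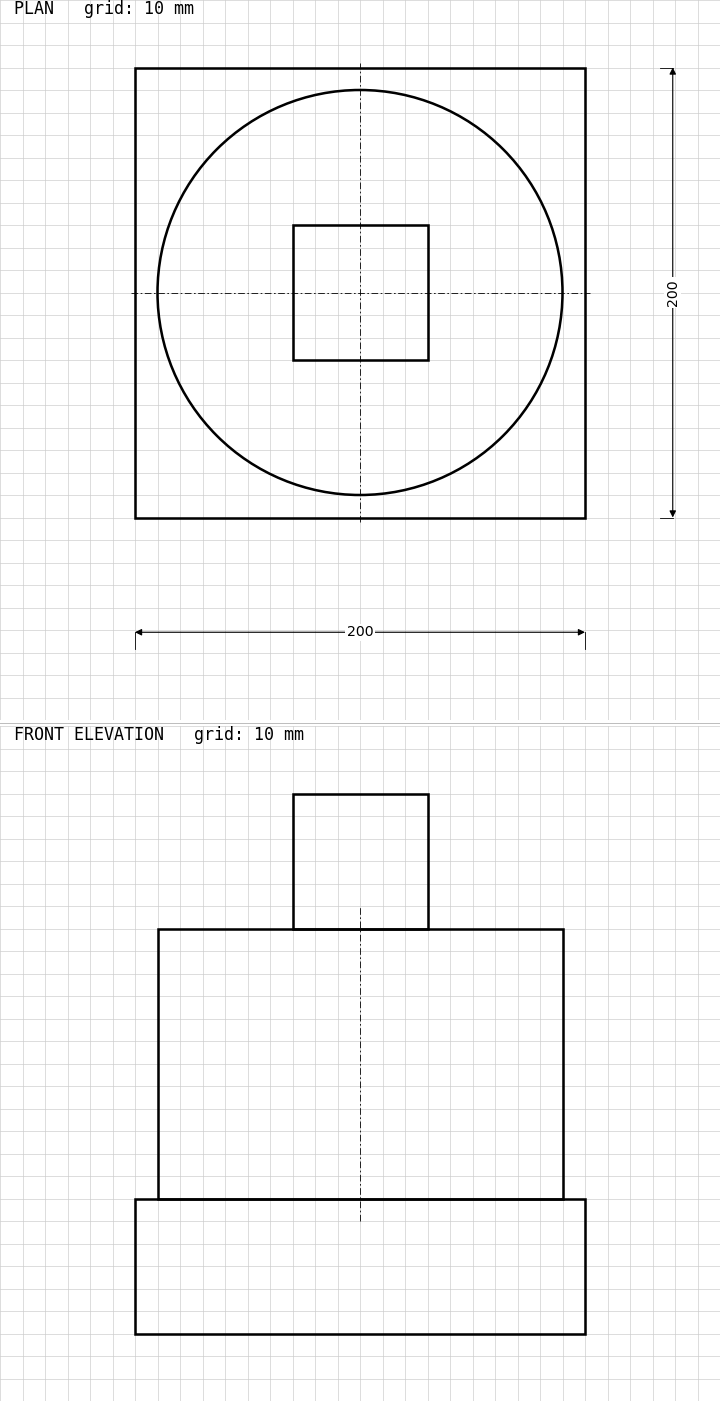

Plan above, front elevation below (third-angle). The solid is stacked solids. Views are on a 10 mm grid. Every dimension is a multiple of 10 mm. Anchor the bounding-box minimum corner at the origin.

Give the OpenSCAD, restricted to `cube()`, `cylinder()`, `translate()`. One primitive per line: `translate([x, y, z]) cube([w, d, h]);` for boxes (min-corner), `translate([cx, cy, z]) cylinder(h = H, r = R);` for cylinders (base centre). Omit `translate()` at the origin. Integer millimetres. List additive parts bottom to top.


cube([200, 200, 60]);
translate([100, 100, 60]) cylinder(h = 120, r = 90);
translate([70, 70, 180]) cube([60, 60, 60]);
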